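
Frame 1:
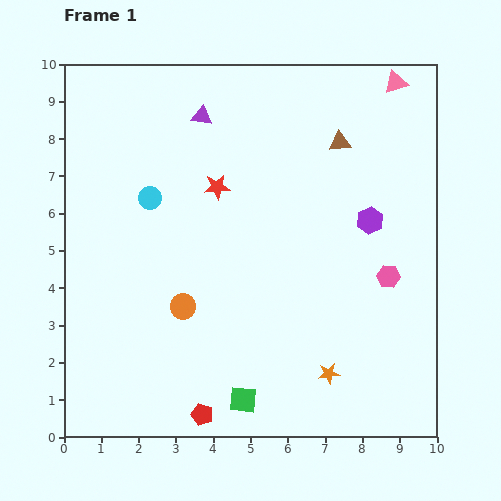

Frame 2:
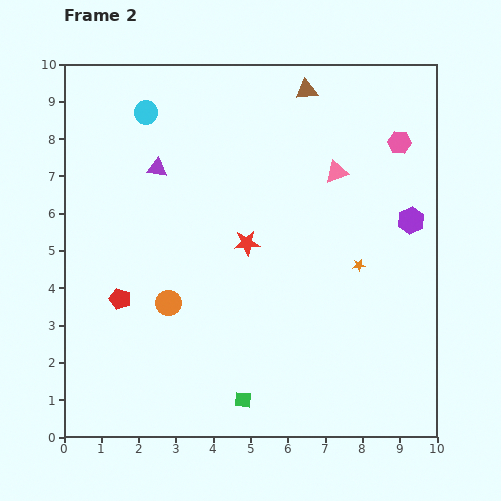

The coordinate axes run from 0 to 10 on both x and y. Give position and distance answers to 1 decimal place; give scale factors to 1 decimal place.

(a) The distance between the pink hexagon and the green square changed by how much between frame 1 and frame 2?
+3.0

Distance in frame 1: 5.1. Distance in frame 2: 8.1.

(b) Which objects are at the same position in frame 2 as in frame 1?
the green square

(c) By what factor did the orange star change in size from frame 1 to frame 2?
0.6×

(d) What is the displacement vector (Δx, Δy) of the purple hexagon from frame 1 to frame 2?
(1.1, 0.0)

The purple hexagon was at (8.2, 5.8) in frame 1 and (9.3, 5.8) in frame 2.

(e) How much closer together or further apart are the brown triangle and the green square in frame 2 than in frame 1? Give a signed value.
+1.1

Distance in frame 1: 7.4. Distance in frame 2: 8.5.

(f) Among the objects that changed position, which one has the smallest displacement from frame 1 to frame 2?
the orange circle

(moved 0.4)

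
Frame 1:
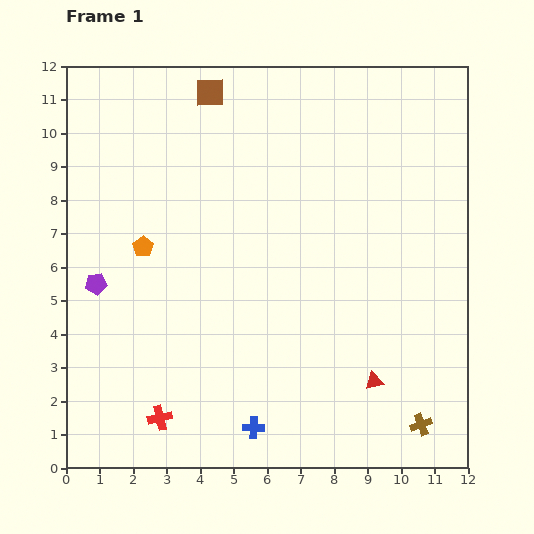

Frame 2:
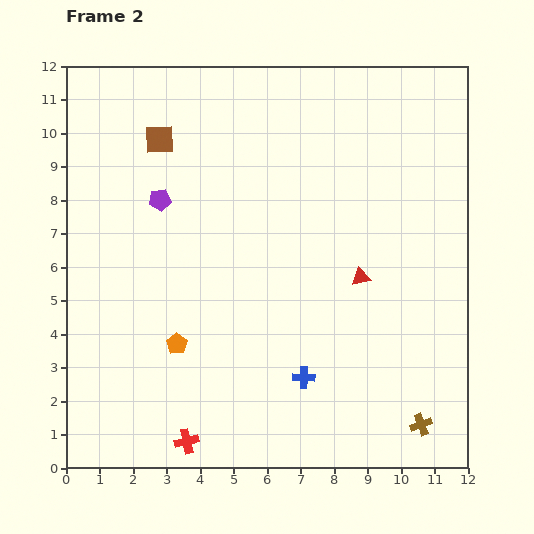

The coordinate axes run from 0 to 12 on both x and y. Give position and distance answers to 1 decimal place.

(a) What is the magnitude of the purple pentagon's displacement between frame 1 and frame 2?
3.1

The purple pentagon moved from (0.9, 5.5) to (2.8, 8.0), a distance of √(1.9² + 2.5²) ≈ 3.1.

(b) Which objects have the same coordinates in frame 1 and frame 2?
the brown cross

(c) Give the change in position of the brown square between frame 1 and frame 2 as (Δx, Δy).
(-1.5, -1.4)

The brown square was at (4.3, 11.2) in frame 1 and (2.8, 9.8) in frame 2.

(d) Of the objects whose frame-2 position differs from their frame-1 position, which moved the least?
the red cross

(moved 1.1)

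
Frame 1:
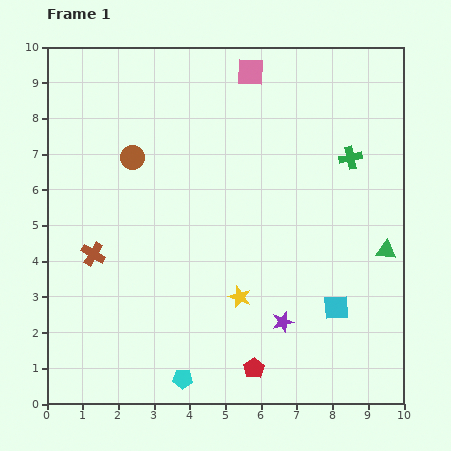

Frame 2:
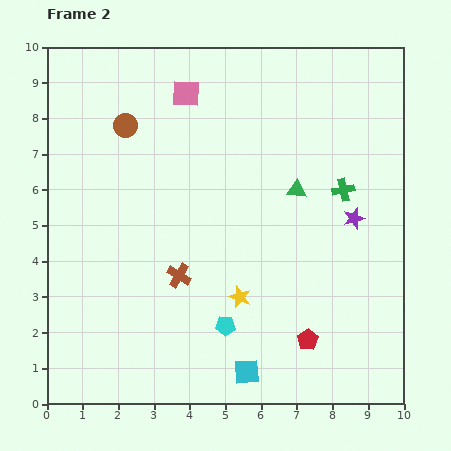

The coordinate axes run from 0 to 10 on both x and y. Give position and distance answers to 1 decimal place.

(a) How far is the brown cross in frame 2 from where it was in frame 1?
2.5

The brown cross moved from (1.3, 4.2) to (3.7, 3.6), a distance of √(2.4² + 0.6²) ≈ 2.5.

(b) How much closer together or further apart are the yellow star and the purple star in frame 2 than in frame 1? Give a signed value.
+2.5

Distance in frame 1: 1.4. Distance in frame 2: 3.9.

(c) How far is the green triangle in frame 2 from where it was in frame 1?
3.0

The green triangle moved from (9.5, 4.3) to (7.0, 6.0), a distance of √(2.5² + 1.7²) ≈ 3.0.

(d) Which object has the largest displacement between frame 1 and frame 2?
the purple star

(moved 3.5; next 3.1)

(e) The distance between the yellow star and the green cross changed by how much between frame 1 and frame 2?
-0.8

Distance in frame 1: 5.0. Distance in frame 2: 4.2.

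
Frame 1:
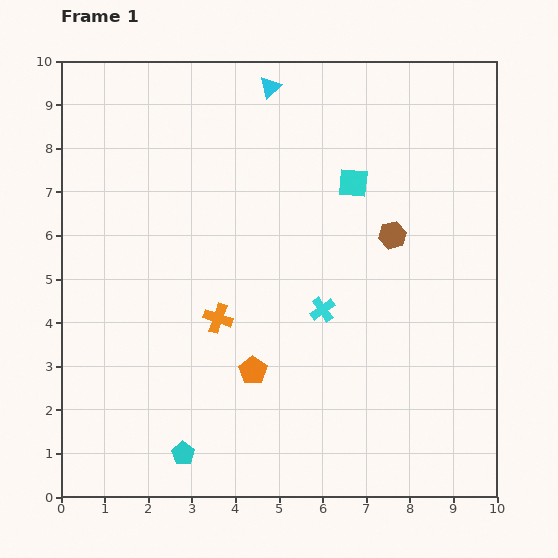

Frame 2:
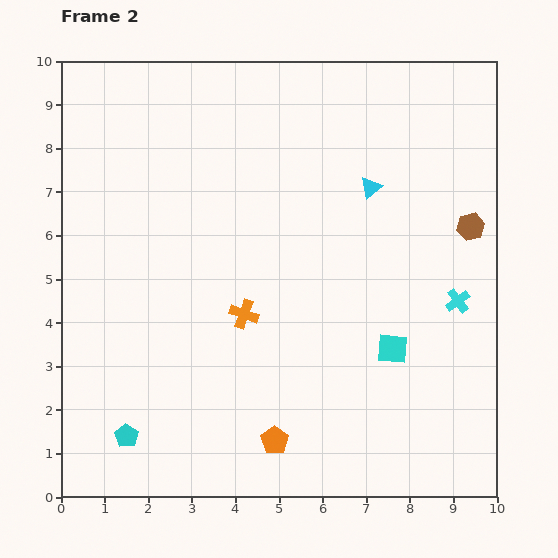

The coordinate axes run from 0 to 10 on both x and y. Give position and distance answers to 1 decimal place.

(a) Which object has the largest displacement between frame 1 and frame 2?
the cyan square

(moved 3.9; next 3.3)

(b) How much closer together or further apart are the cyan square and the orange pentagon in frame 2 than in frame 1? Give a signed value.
-1.5

Distance in frame 1: 4.9. Distance in frame 2: 3.4.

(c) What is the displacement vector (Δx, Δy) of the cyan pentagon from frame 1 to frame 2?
(-1.3, 0.4)

The cyan pentagon was at (2.8, 1.0) in frame 1 and (1.5, 1.4) in frame 2.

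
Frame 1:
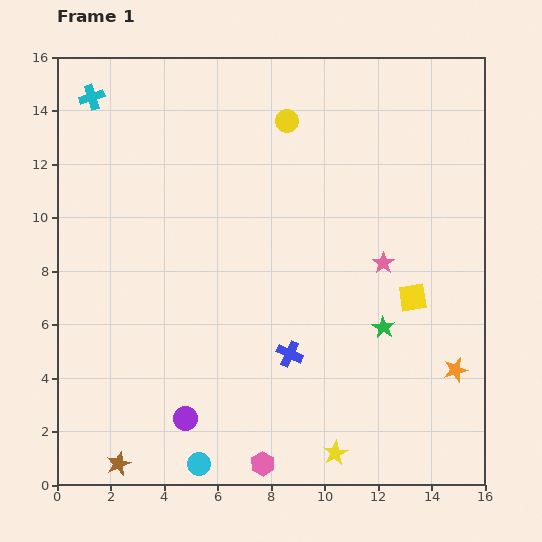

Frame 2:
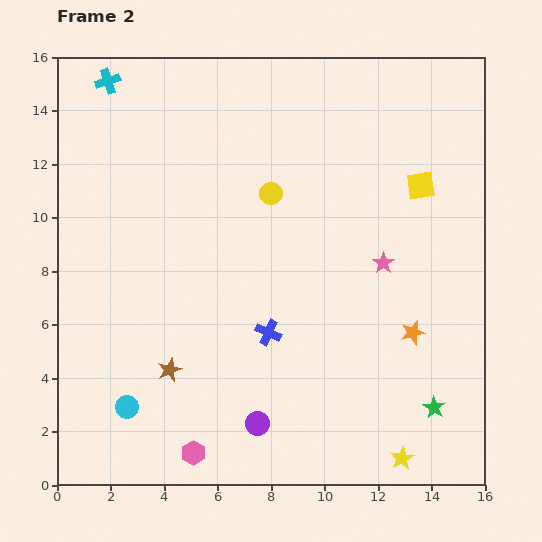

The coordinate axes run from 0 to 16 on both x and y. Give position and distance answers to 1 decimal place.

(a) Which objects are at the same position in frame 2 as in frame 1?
the pink star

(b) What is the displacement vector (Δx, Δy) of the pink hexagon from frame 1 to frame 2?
(-2.6, 0.4)

The pink hexagon was at (7.7, 0.8) in frame 1 and (5.1, 1.2) in frame 2.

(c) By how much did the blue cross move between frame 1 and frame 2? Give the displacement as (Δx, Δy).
(-0.8, 0.8)

The blue cross was at (8.7, 4.9) in frame 1 and (7.9, 5.7) in frame 2.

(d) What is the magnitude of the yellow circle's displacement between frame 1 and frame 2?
2.8

The yellow circle moved from (8.6, 13.6) to (8.0, 10.9), a distance of √(0.6² + 2.7²) ≈ 2.8.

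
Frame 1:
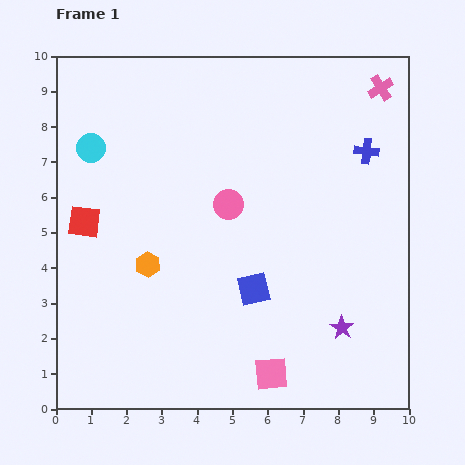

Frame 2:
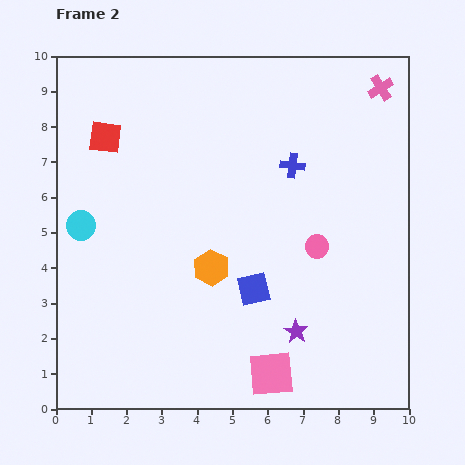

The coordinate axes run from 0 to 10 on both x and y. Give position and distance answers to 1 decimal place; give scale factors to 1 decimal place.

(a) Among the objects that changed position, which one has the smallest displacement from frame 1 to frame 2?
the purple star

(moved 1.3)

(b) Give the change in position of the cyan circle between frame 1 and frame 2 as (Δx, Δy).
(-0.3, -2.2)

The cyan circle was at (1.0, 7.4) in frame 1 and (0.7, 5.2) in frame 2.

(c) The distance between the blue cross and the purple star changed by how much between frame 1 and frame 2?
-0.3

Distance in frame 1: 5.0. Distance in frame 2: 4.7.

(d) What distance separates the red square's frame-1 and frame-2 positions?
2.5

The red square moved from (0.8, 5.3) to (1.4, 7.7), a distance of √(0.6² + 2.4²) ≈ 2.5.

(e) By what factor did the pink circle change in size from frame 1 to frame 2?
0.8×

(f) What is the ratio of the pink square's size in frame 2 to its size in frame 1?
1.3×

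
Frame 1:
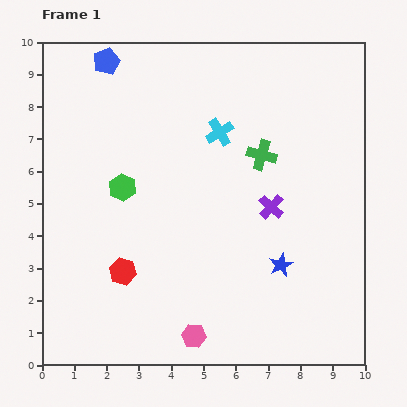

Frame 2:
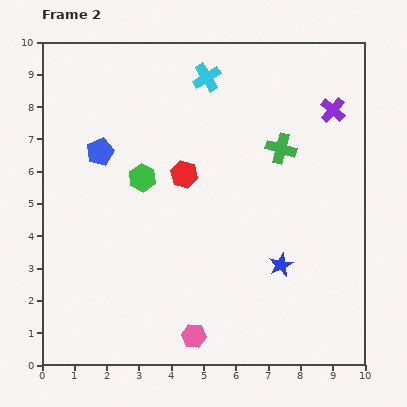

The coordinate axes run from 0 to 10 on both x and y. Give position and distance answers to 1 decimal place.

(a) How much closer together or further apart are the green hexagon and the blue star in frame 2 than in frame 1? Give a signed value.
-0.4

Distance in frame 1: 5.5. Distance in frame 2: 5.1.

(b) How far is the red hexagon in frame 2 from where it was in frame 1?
3.6

The red hexagon moved from (2.5, 2.9) to (4.4, 5.9), a distance of √(1.9² + 3.0²) ≈ 3.6.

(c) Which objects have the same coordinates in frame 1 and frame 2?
the blue star, the pink hexagon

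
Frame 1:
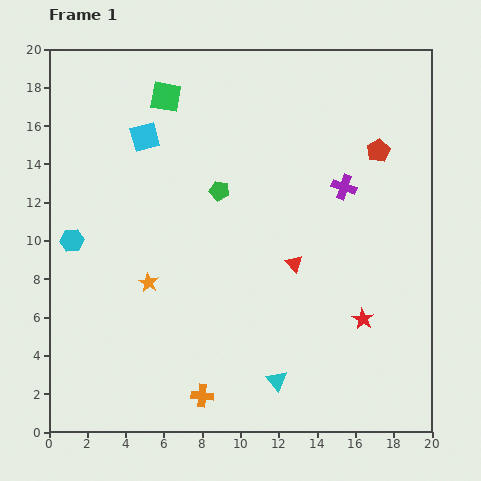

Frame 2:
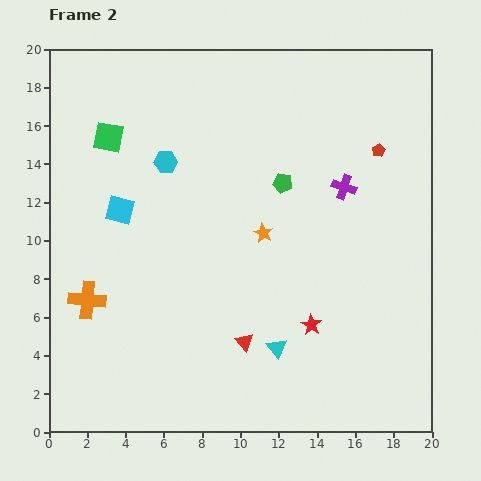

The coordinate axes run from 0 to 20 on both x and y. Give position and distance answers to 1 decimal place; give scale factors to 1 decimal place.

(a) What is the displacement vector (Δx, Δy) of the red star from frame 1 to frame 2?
(-2.7, -0.3)

The red star was at (16.4, 5.9) in frame 1 and (13.7, 5.6) in frame 2.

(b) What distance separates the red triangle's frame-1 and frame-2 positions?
4.9

The red triangle moved from (12.8, 8.8) to (10.2, 4.7), a distance of √(2.6² + 4.1²) ≈ 4.9.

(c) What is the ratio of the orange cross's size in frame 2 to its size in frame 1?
1.7×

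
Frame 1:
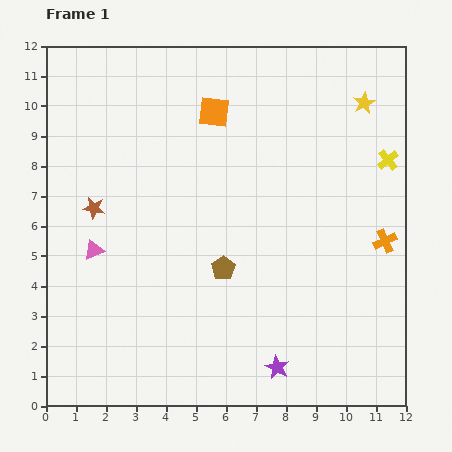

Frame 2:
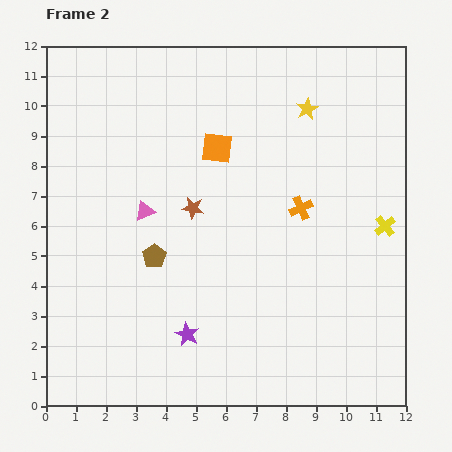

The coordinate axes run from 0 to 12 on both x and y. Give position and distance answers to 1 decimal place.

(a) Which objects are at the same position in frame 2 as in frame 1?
none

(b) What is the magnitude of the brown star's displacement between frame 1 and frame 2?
3.3

The brown star moved from (1.6, 6.6) to (4.9, 6.6), a distance of √(3.3² + 0.0²) ≈ 3.3.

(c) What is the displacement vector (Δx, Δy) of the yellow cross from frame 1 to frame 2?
(-0.1, -2.2)

The yellow cross was at (11.4, 8.2) in frame 1 and (11.3, 6.0) in frame 2.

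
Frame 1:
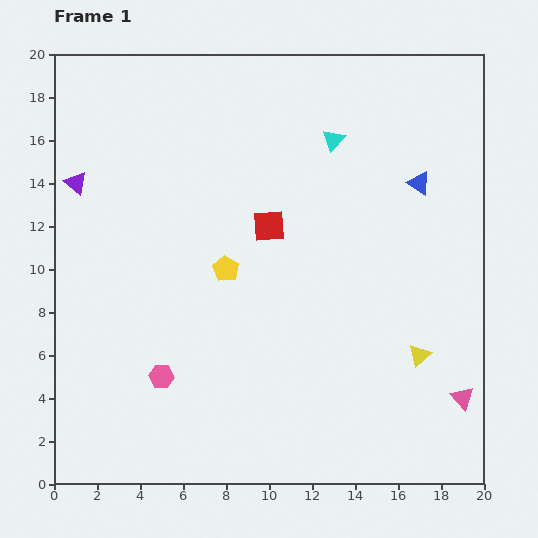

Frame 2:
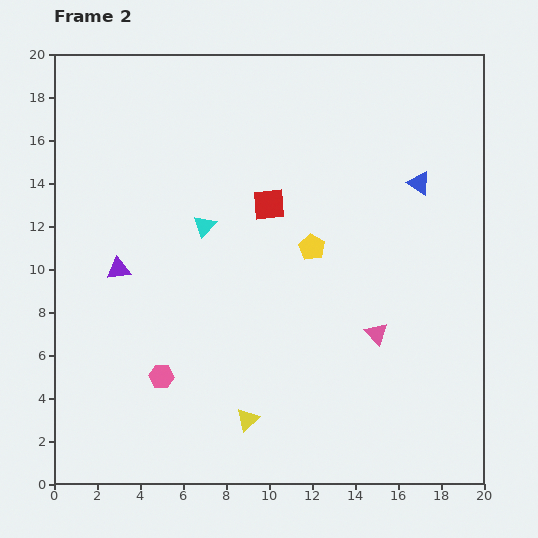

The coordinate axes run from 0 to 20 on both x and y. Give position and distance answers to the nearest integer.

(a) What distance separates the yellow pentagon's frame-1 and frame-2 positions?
4

The yellow pentagon moved from (8, 10) to (12, 11), a distance of √(4² + 1²) ≈ 4.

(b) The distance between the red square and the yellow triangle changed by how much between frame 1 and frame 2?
+1

Distance in frame 1: 9. Distance in frame 2: 10.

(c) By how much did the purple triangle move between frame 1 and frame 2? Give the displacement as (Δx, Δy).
(2, -4)

The purple triangle was at (1, 14) in frame 1 and (3, 10) in frame 2.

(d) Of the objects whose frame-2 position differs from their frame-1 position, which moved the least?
the red square

(moved 1)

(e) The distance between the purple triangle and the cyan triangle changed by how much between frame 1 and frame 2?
-8

Distance in frame 1: 12. Distance in frame 2: 4.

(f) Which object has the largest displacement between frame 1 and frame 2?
the yellow triangle

(moved 9; next 7)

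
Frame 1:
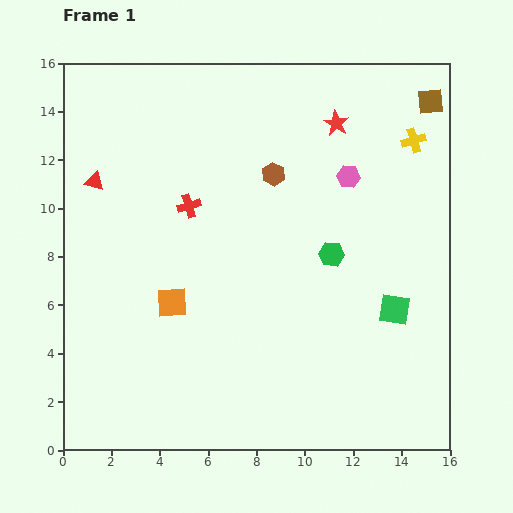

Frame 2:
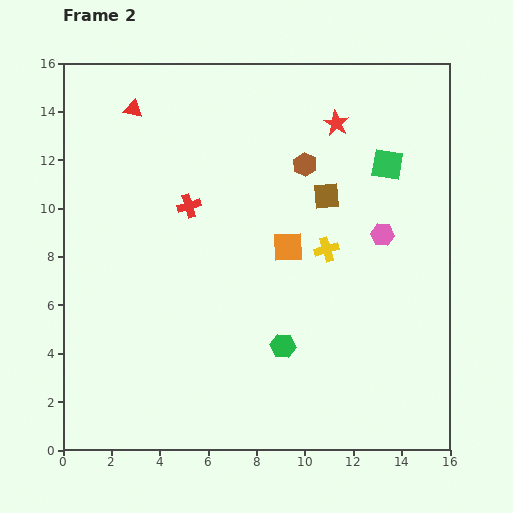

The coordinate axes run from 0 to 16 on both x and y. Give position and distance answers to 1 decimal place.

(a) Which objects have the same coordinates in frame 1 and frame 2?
the red star, the red cross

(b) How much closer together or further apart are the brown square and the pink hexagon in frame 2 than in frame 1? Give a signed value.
-1.8

Distance in frame 1: 4.6. Distance in frame 2: 2.8.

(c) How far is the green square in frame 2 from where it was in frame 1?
6.0

The green square moved from (13.7, 5.8) to (13.4, 11.8), a distance of √(0.3² + 6.0²) ≈ 6.0.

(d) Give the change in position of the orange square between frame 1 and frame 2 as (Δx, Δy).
(4.8, 2.3)

The orange square was at (4.5, 6.1) in frame 1 and (9.3, 8.4) in frame 2.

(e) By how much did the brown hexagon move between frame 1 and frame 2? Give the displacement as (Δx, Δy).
(1.3, 0.4)

The brown hexagon was at (8.7, 11.4) in frame 1 and (10.0, 11.8) in frame 2.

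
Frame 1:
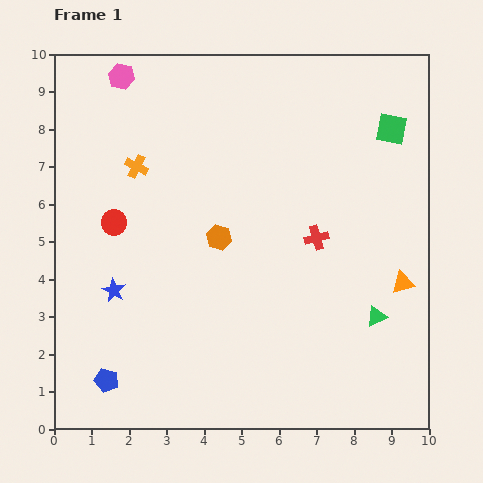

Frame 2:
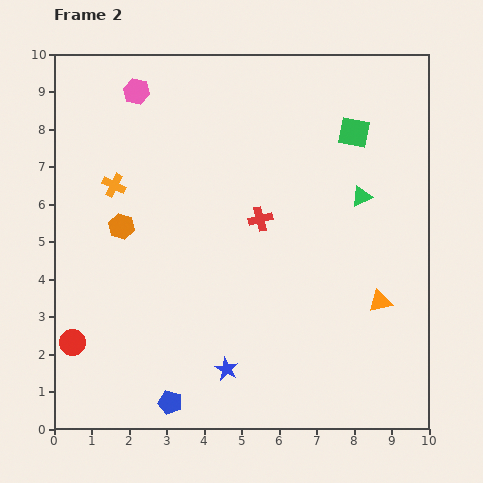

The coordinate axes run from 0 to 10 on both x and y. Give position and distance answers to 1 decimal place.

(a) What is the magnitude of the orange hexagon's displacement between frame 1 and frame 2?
2.6

The orange hexagon moved from (4.4, 5.1) to (1.8, 5.4), a distance of √(2.6² + 0.3²) ≈ 2.6.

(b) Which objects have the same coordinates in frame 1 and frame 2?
none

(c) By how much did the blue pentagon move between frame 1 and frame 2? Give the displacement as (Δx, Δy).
(1.7, -0.6)

The blue pentagon was at (1.4, 1.3) in frame 1 and (3.1, 0.7) in frame 2.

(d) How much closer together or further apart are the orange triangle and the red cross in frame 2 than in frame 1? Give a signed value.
+1.3

Distance in frame 1: 2.6. Distance in frame 2: 3.9.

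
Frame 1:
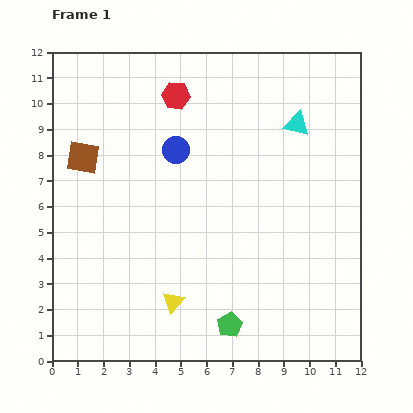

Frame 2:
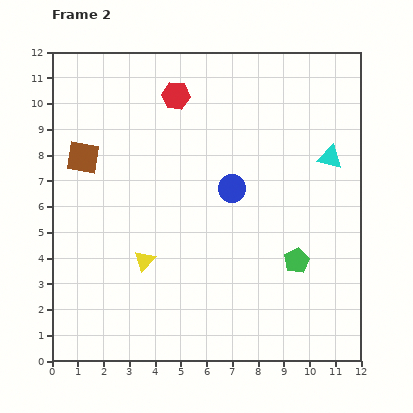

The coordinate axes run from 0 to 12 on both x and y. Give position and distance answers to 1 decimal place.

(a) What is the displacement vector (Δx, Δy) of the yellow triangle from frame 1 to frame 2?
(-1.1, 1.6)

The yellow triangle was at (4.7, 2.3) in frame 1 and (3.6, 3.9) in frame 2.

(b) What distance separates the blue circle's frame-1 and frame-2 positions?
2.7

The blue circle moved from (4.8, 8.2) to (7.0, 6.7), a distance of √(2.2² + 1.5²) ≈ 2.7.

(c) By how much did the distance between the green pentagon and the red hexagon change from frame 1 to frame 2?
-1.2

Distance in frame 1: 9.1. Distance in frame 2: 7.9.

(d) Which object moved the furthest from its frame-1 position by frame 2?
the green pentagon

(moved 3.6; next 2.7)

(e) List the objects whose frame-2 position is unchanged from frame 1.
the brown square, the red hexagon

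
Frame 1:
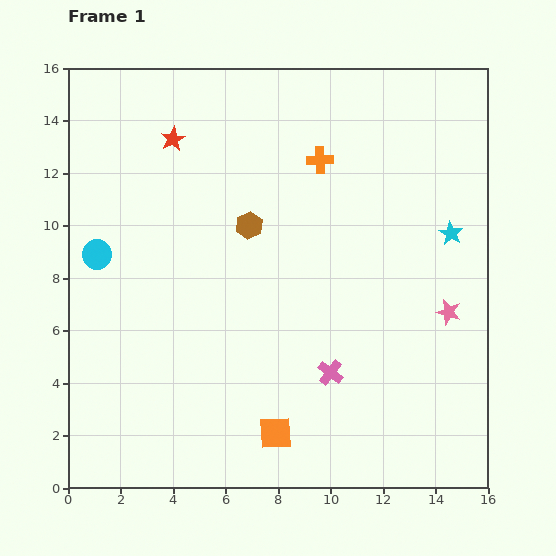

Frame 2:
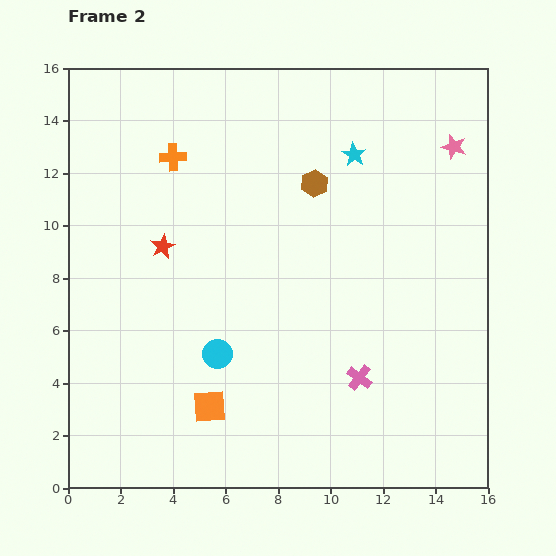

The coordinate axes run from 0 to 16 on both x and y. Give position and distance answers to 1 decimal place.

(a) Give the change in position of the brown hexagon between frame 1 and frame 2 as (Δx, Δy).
(2.5, 1.6)

The brown hexagon was at (6.9, 10.0) in frame 1 and (9.4, 11.6) in frame 2.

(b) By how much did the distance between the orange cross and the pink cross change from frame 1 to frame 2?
+2.9

Distance in frame 1: 8.1. Distance in frame 2: 11.0.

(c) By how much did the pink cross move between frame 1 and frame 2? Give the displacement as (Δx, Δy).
(1.1, -0.2)

The pink cross was at (10.0, 4.4) in frame 1 and (11.1, 4.2) in frame 2.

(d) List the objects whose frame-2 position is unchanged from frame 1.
none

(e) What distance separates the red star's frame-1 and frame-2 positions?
4.1

The red star moved from (4.0, 13.3) to (3.6, 9.2), a distance of √(0.4² + 4.1²) ≈ 4.1.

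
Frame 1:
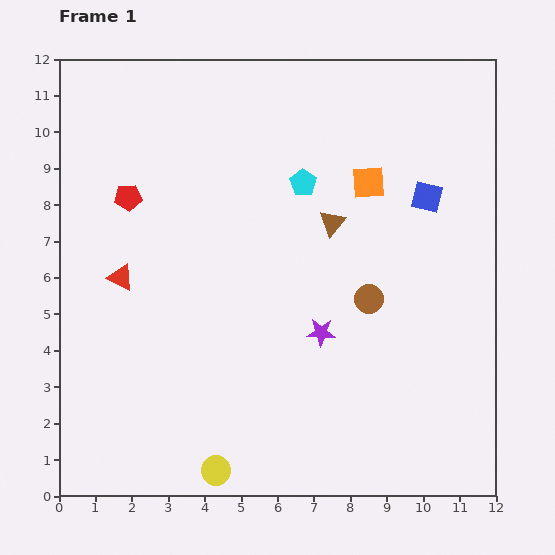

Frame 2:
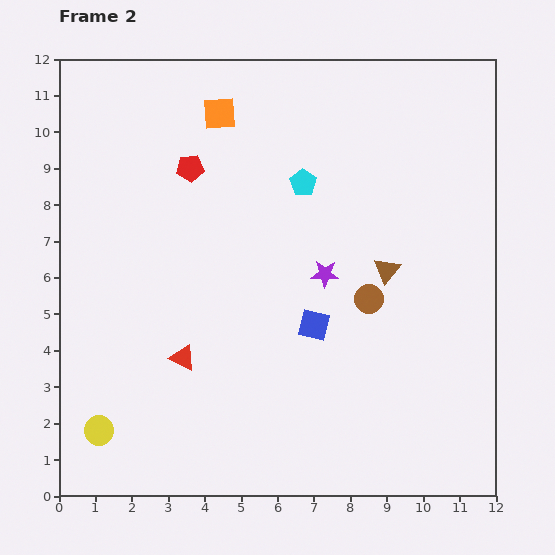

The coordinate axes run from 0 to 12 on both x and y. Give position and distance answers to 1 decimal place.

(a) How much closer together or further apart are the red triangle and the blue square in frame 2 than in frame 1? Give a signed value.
-5.0

Distance in frame 1: 8.7. Distance in frame 2: 3.7.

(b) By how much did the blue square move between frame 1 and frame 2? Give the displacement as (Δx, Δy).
(-3.1, -3.5)

The blue square was at (10.1, 8.2) in frame 1 and (7.0, 4.7) in frame 2.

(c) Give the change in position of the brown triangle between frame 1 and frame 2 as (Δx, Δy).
(1.5, -1.3)

The brown triangle was at (7.5, 7.5) in frame 1 and (9.0, 6.2) in frame 2.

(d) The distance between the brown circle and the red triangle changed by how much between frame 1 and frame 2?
-1.5

Distance in frame 1: 6.8. Distance in frame 2: 5.3.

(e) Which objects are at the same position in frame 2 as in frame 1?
the brown circle, the cyan pentagon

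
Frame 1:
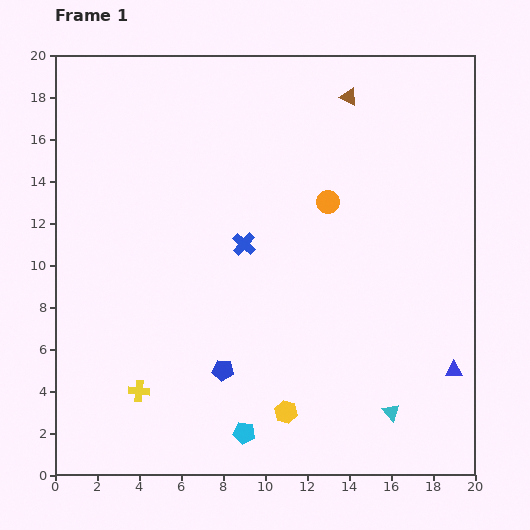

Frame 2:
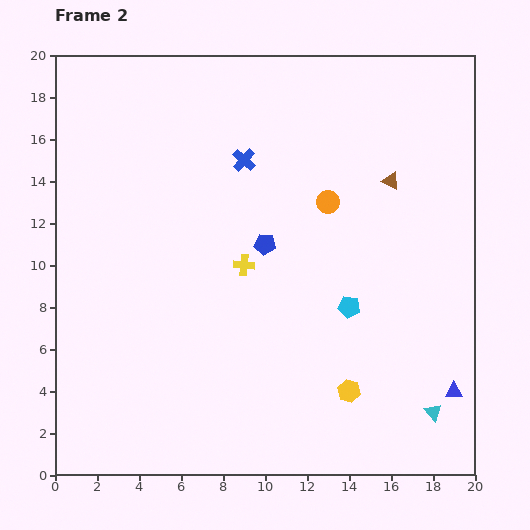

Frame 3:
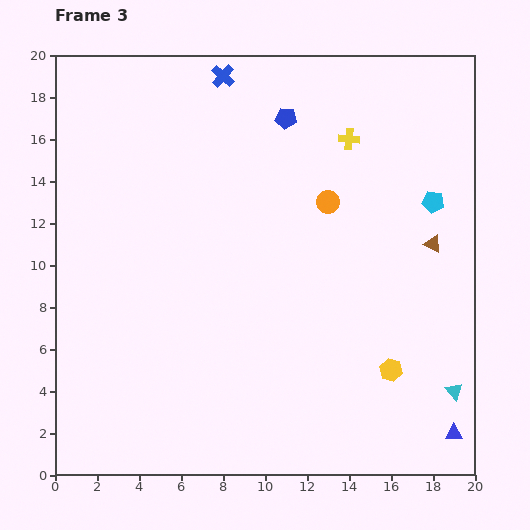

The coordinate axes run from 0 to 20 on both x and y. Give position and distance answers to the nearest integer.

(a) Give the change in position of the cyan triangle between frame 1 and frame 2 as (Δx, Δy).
(2, 0)

The cyan triangle was at (16, 3) in frame 1 and (18, 3) in frame 2.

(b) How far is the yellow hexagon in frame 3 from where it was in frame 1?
5

The yellow hexagon moved from (11, 3) to (16, 5), a distance of √(5² + 2²) ≈ 5.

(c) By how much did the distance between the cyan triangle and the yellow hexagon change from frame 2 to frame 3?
-1

Distance in frame 2: 4. Distance in frame 3: 3.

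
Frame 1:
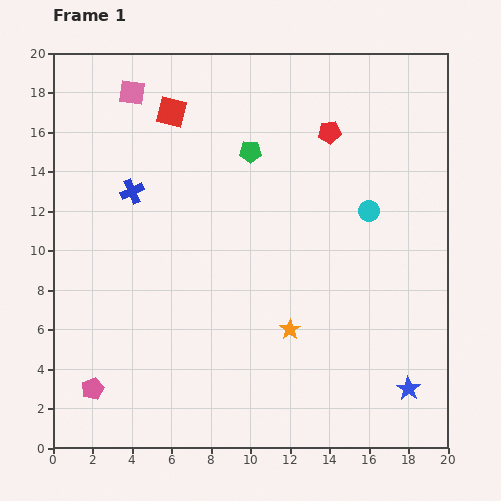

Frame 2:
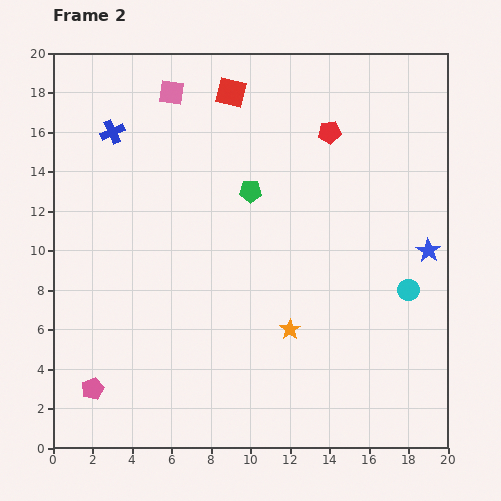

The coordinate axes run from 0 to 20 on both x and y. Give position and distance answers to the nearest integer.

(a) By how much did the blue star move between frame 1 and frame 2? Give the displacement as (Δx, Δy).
(1, 7)

The blue star was at (18, 3) in frame 1 and (19, 10) in frame 2.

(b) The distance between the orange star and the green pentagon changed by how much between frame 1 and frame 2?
-2

Distance in frame 1: 9. Distance in frame 2: 7.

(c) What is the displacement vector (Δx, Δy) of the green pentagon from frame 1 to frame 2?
(0, -2)

The green pentagon was at (10, 15) in frame 1 and (10, 13) in frame 2.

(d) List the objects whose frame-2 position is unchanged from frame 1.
the pink pentagon, the orange star, the red pentagon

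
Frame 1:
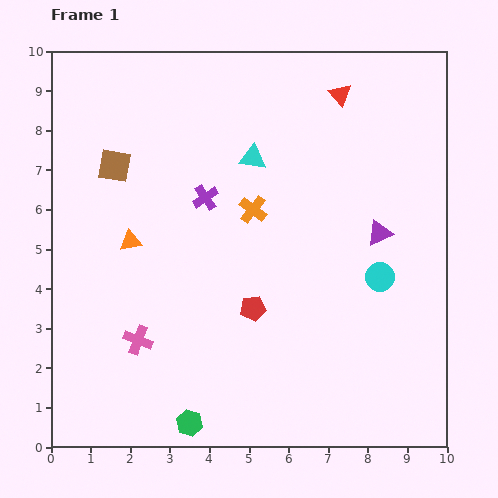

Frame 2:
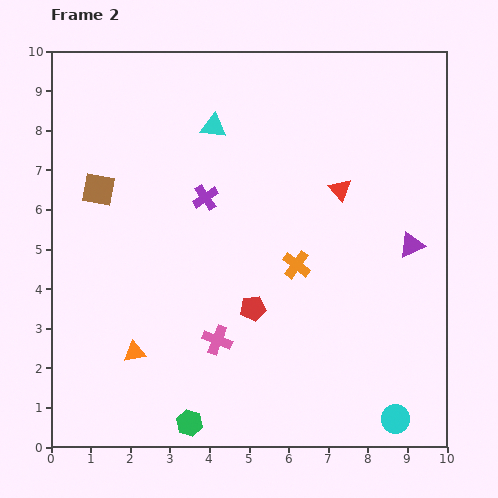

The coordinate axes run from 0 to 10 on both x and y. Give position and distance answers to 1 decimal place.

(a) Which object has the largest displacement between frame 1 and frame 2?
the cyan circle

(moved 3.6; next 2.8)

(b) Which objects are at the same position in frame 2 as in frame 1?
the green hexagon, the purple cross, the red pentagon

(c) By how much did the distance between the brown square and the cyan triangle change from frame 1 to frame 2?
-0.2

Distance in frame 1: 3.5. Distance in frame 2: 3.3.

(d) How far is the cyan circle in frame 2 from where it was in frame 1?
3.6

The cyan circle moved from (8.3, 4.3) to (8.7, 0.7), a distance of √(0.4² + 3.6²) ≈ 3.6.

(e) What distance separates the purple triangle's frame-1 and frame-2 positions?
0.9

The purple triangle moved from (8.3, 5.4) to (9.1, 5.1), a distance of √(0.8² + 0.3²) ≈ 0.9.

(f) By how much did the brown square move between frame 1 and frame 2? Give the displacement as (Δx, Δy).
(-0.4, -0.6)

The brown square was at (1.6, 7.1) in frame 1 and (1.2, 6.5) in frame 2.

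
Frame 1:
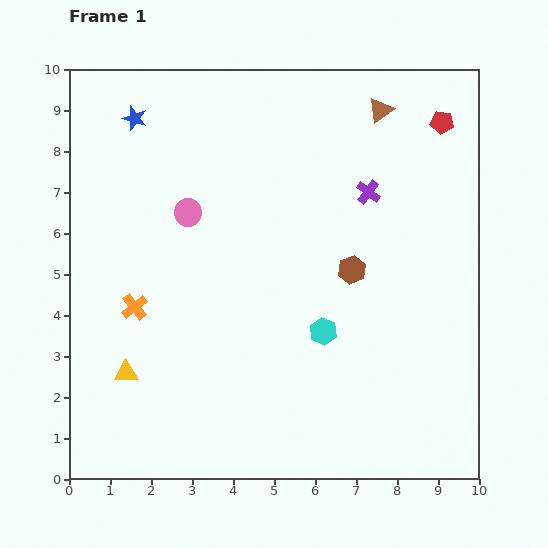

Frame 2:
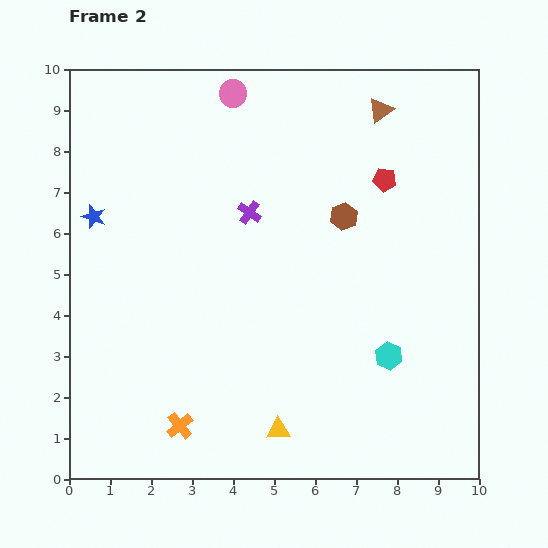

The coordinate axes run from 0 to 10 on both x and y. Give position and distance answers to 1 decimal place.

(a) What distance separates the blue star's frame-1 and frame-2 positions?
2.6

The blue star moved from (1.6, 8.8) to (0.6, 6.4), a distance of √(1.0² + 2.4²) ≈ 2.6.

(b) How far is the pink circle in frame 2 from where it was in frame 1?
3.1

The pink circle moved from (2.9, 6.5) to (4.0, 9.4), a distance of √(1.1² + 2.9²) ≈ 3.1.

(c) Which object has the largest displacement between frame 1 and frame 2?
the yellow triangle

(moved 4.0; next 3.1)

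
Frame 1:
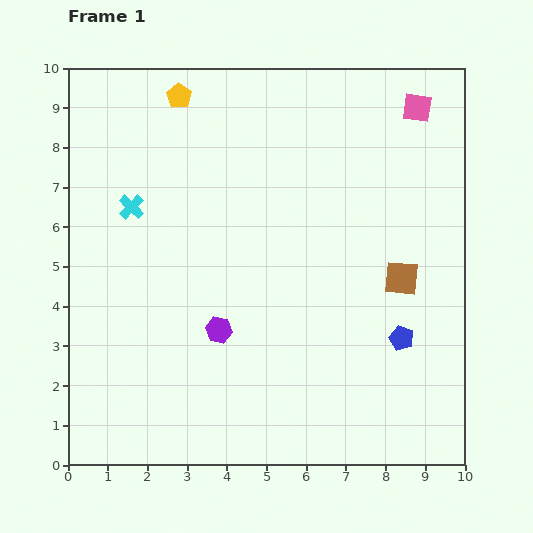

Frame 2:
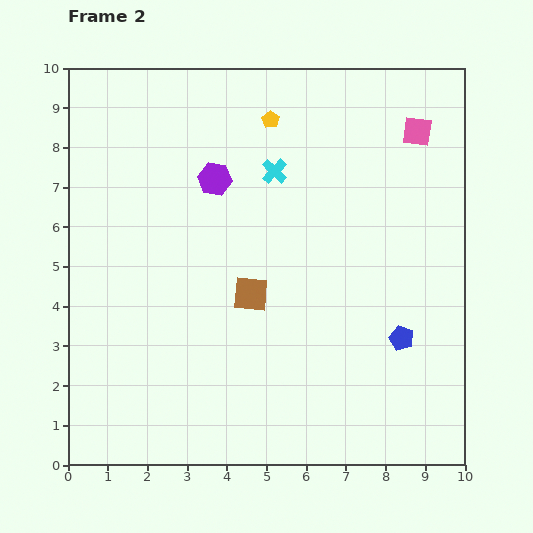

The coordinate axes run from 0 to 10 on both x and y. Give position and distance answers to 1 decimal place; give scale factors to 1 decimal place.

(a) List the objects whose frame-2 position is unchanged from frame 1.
the blue pentagon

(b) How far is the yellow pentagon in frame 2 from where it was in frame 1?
2.4

The yellow pentagon moved from (2.8, 9.3) to (5.1, 8.7), a distance of √(2.3² + 0.6²) ≈ 2.4.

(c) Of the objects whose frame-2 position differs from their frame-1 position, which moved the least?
the pink square

(moved 0.6)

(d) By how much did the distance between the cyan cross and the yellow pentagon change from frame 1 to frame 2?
-1.7

Distance in frame 1: 3.0. Distance in frame 2: 1.3.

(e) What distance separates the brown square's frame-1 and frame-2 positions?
3.8

The brown square moved from (8.4, 4.7) to (4.6, 4.3), a distance of √(3.8² + 0.4²) ≈ 3.8.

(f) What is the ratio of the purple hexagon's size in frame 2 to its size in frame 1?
1.3×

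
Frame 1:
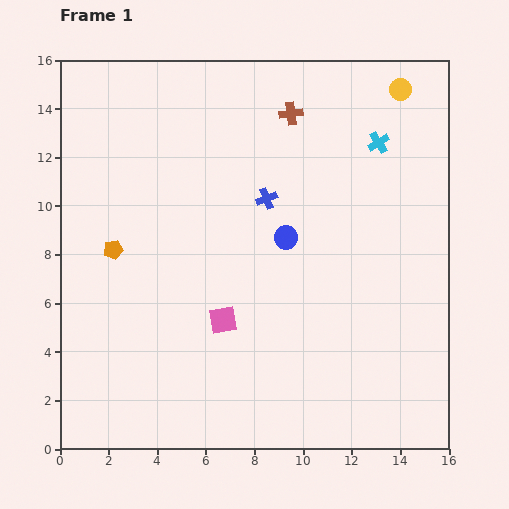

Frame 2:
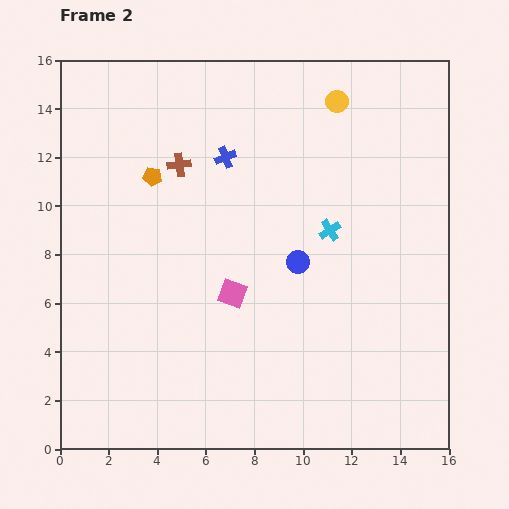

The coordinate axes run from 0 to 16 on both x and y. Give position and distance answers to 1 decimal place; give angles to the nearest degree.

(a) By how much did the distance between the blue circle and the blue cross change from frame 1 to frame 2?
+3.4

Distance in frame 1: 1.8. Distance in frame 2: 5.2.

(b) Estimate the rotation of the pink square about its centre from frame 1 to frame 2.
31° clockwise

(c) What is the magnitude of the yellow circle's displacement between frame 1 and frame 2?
2.6

The yellow circle moved from (14.0, 14.8) to (11.4, 14.3), a distance of √(2.6² + 0.5²) ≈ 2.6.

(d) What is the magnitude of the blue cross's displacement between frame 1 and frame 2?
2.4

The blue cross moved from (8.5, 10.3) to (6.8, 12.0), a distance of √(1.7² + 1.7²) ≈ 2.4.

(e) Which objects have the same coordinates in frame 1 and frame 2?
none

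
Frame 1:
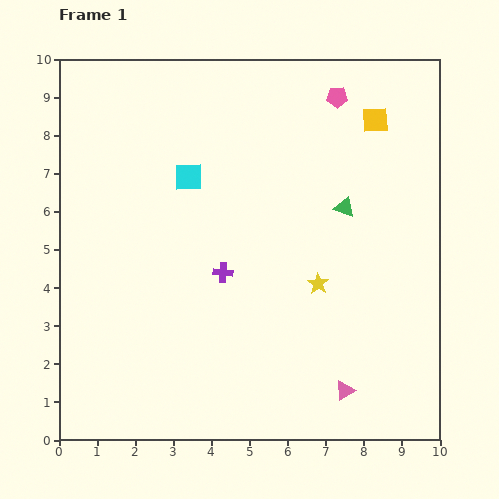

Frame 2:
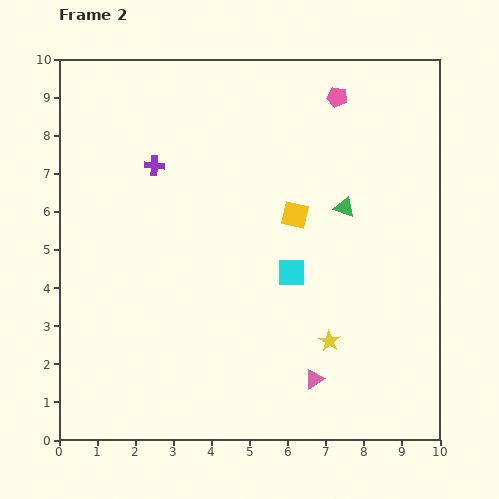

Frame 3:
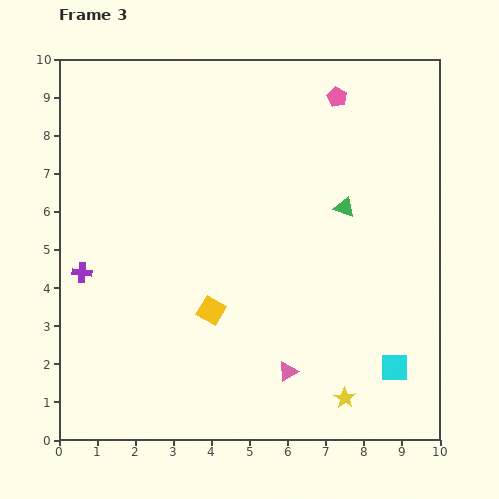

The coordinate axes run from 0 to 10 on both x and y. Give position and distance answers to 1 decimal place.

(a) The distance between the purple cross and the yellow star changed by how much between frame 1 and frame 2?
+4.0

Distance in frame 1: 2.5. Distance in frame 2: 6.5.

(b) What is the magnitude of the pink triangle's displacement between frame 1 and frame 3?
1.6

The pink triangle moved from (7.5, 1.3) to (6.0, 1.8), a distance of √(1.5² + 0.5²) ≈ 1.6.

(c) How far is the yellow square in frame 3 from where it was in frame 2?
3.3

The yellow square moved from (6.2, 5.9) to (4.0, 3.4), a distance of √(2.2² + 2.5²) ≈ 3.3.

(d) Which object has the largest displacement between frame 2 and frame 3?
the cyan square

(moved 3.7; next 3.4)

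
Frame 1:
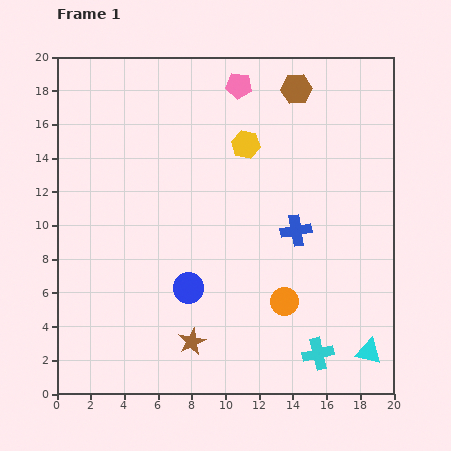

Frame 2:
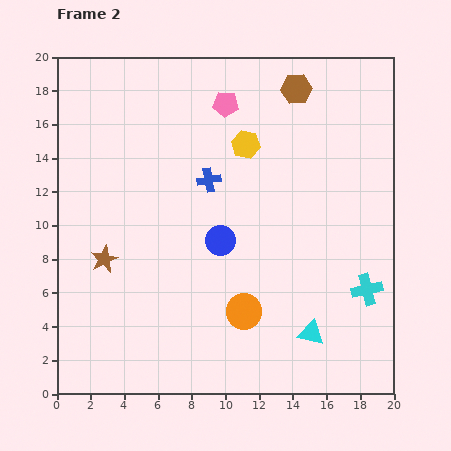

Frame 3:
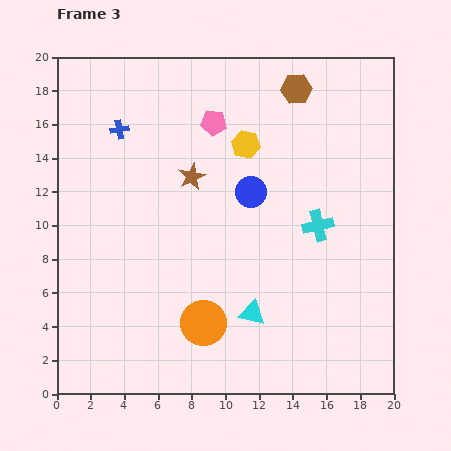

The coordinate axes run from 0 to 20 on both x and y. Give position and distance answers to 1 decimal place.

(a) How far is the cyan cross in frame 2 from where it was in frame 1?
4.8

The cyan cross moved from (15.5, 2.4) to (18.4, 6.2), a distance of √(2.9² + 3.8²) ≈ 4.8.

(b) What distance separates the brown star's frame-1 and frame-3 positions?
9.8

The brown star moved from (8.0, 3.1) to (8.0, 12.9), a distance of √(0.0² + 9.8²) ≈ 9.8.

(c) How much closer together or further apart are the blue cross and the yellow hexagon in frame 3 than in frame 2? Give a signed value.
+4.6

Distance in frame 2: 3.0. Distance in frame 3: 7.6.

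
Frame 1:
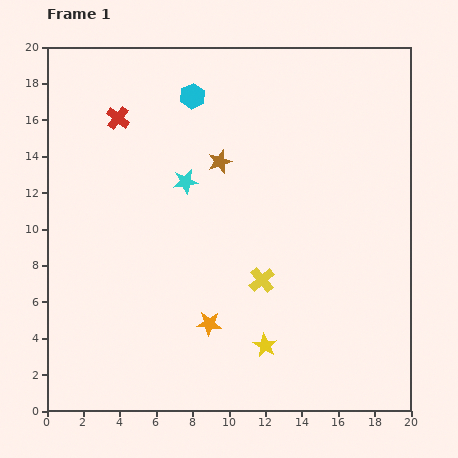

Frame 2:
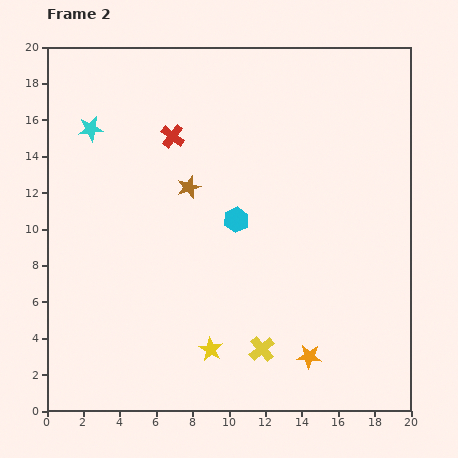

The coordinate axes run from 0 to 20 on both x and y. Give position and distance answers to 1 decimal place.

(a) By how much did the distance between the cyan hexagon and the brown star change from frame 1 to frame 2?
-0.7

Distance in frame 1: 3.9. Distance in frame 2: 3.2.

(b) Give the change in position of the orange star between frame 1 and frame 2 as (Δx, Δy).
(5.5, -1.8)

The orange star was at (8.9, 4.8) in frame 1 and (14.4, 3.0) in frame 2.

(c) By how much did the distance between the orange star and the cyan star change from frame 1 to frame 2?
+9.4

Distance in frame 1: 7.9. Distance in frame 2: 17.3.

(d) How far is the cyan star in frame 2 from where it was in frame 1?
6.0

The cyan star moved from (7.6, 12.6) to (2.4, 15.5), a distance of √(5.2² + 2.9²) ≈ 6.0.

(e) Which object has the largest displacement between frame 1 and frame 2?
the cyan hexagon

(moved 7.2; next 6.0)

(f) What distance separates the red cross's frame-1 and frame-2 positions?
3.2

The red cross moved from (3.9, 16.1) to (6.9, 15.1), a distance of √(3.0² + 1.0²) ≈ 3.2.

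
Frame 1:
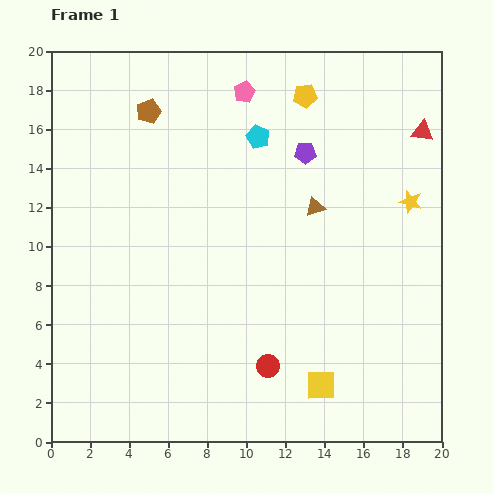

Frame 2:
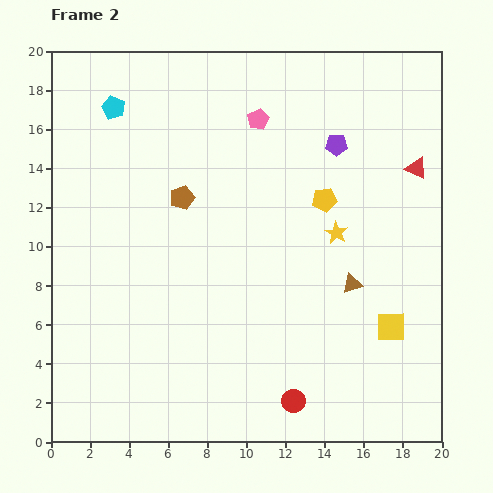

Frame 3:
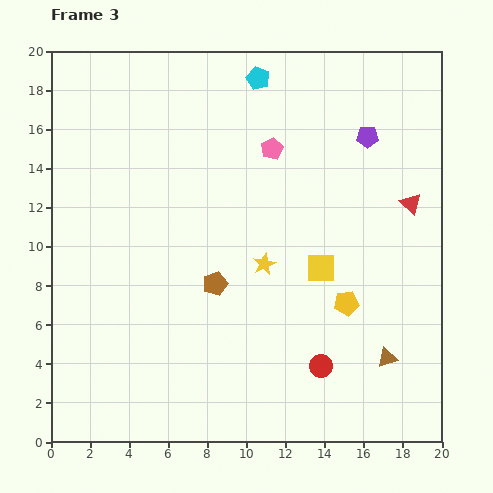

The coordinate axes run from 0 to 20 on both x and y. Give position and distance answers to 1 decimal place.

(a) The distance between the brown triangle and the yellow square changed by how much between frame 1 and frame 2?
-6.1

Distance in frame 1: 9.1. Distance in frame 2: 3.0.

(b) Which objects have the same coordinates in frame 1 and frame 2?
none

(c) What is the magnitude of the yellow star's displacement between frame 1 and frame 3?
8.2

The yellow star moved from (18.4, 12.3) to (10.9, 9.1), a distance of √(7.5² + 3.2²) ≈ 8.2.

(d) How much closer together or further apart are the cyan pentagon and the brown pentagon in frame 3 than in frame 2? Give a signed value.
+4.9

Distance in frame 2: 5.8. Distance in frame 3: 10.7.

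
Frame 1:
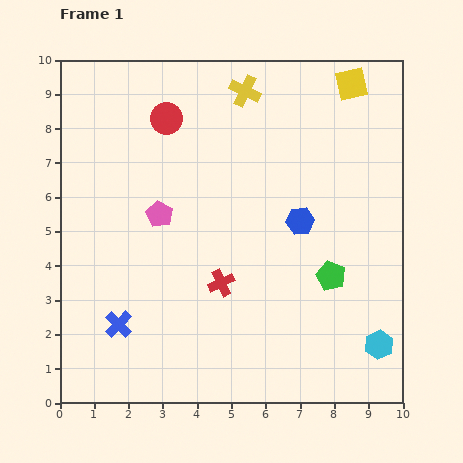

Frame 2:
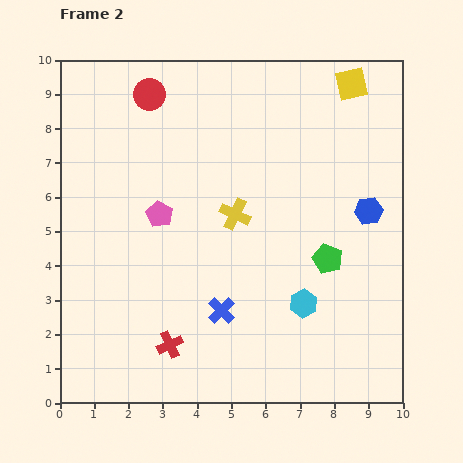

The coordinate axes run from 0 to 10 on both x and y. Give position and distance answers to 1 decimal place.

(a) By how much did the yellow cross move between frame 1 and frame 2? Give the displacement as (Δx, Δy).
(-0.3, -3.6)

The yellow cross was at (5.4, 9.1) in frame 1 and (5.1, 5.5) in frame 2.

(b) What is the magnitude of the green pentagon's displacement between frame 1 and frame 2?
0.5

The green pentagon moved from (7.9, 3.7) to (7.8, 4.2), a distance of √(0.1² + 0.5²) ≈ 0.5.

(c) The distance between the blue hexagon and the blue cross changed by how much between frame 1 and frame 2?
-0.9

Distance in frame 1: 6.1. Distance in frame 2: 5.2.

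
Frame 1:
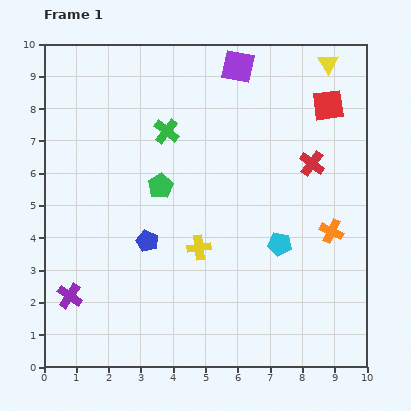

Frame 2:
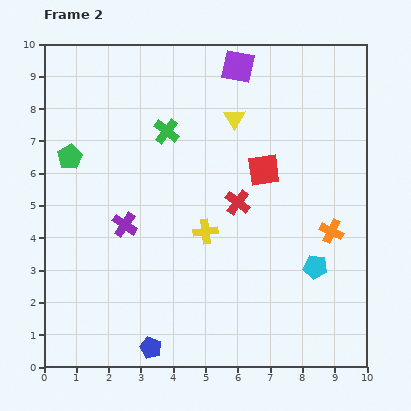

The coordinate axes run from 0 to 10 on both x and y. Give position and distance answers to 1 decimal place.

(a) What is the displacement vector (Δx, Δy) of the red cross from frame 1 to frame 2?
(-2.3, -1.2)

The red cross was at (8.3, 6.3) in frame 1 and (6.0, 5.1) in frame 2.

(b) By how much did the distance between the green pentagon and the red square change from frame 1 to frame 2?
+0.2

Distance in frame 1: 5.8. Distance in frame 2: 6.0.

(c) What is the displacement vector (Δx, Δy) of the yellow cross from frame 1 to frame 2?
(0.2, 0.5)

The yellow cross was at (4.8, 3.7) in frame 1 and (5.0, 4.2) in frame 2.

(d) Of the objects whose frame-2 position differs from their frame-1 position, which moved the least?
the yellow cross

(moved 0.5)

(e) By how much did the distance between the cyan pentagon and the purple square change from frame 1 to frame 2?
+0.9

Distance in frame 1: 5.7. Distance in frame 2: 6.6.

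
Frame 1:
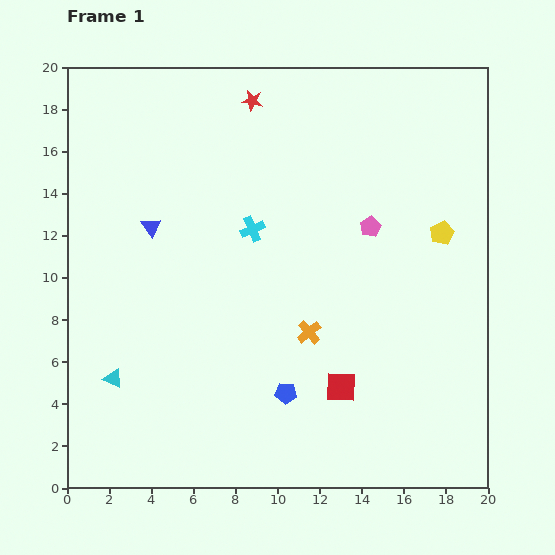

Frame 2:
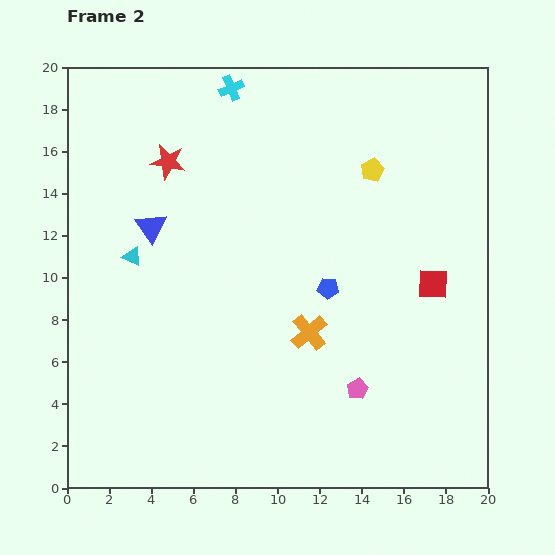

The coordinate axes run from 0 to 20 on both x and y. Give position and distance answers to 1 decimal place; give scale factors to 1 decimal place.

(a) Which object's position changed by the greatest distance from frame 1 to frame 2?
the pink pentagon

(moved 7.7; next 6.8)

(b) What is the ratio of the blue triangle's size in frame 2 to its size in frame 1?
1.5×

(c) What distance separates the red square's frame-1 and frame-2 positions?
6.6

The red square moved from (13.0, 4.8) to (17.4, 9.7), a distance of √(4.4² + 4.9²) ≈ 6.6.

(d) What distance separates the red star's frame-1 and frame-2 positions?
4.9

The red star moved from (8.8, 18.4) to (4.8, 15.5), a distance of √(4.0² + 2.9²) ≈ 4.9.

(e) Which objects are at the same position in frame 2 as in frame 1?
the orange cross, the blue triangle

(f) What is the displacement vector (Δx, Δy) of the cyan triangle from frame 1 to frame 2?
(0.9, 5.8)

The cyan triangle was at (2.2, 5.2) in frame 1 and (3.1, 11.0) in frame 2.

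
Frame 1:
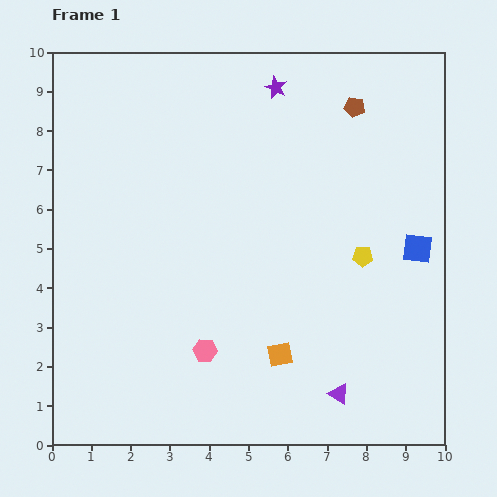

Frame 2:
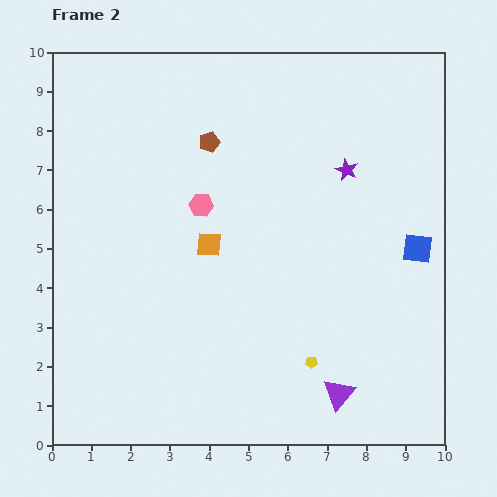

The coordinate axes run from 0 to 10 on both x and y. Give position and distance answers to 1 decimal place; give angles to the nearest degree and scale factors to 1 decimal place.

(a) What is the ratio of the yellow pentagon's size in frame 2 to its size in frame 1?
0.6×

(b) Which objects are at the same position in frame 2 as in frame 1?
the blue square, the purple triangle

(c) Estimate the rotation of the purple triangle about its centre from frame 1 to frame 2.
38° clockwise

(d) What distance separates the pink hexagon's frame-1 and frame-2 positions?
3.7

The pink hexagon moved from (3.9, 2.4) to (3.8, 6.1), a distance of √(0.1² + 3.7²) ≈ 3.7.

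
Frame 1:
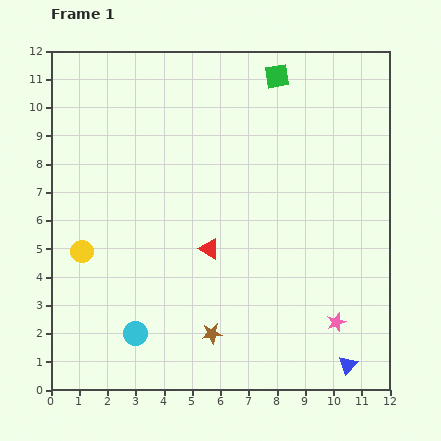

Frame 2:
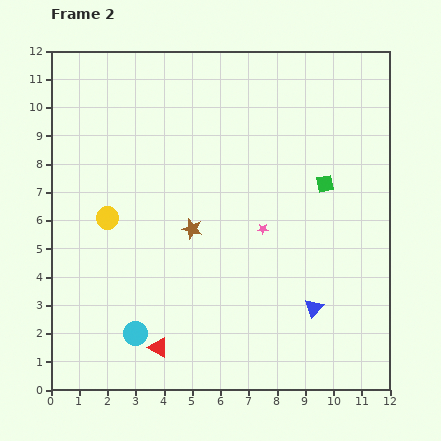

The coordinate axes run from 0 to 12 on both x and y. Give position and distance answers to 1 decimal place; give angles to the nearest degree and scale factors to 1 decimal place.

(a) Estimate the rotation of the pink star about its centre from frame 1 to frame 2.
22° clockwise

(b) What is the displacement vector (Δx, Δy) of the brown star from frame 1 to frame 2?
(-0.7, 3.7)

The brown star was at (5.7, 2.0) in frame 1 and (5.0, 5.7) in frame 2.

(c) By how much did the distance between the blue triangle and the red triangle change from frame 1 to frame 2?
-0.7

Distance in frame 1: 6.4. Distance in frame 2: 5.7.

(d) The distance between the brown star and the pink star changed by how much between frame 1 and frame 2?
-1.9

Distance in frame 1: 4.4. Distance in frame 2: 2.5.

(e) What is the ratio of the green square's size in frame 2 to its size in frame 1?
0.7×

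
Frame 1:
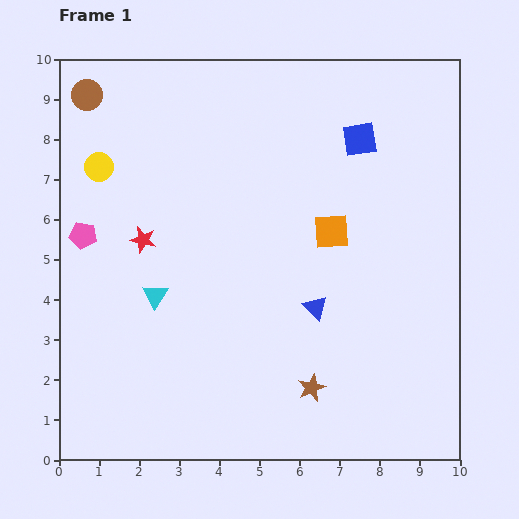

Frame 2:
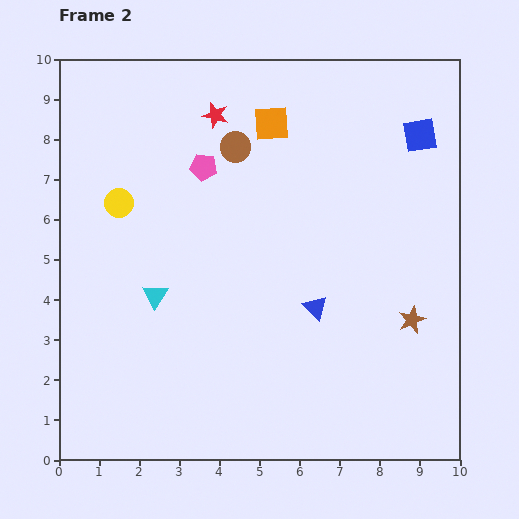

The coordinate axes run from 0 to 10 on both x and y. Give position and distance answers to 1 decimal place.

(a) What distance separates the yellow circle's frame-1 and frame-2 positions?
1.0

The yellow circle moved from (1.0, 7.3) to (1.5, 6.4), a distance of √(0.5² + 0.9²) ≈ 1.0.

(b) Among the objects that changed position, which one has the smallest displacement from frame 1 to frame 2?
the yellow circle

(moved 1.0)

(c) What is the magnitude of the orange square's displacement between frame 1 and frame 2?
3.1

The orange square moved from (6.8, 5.7) to (5.3, 8.4), a distance of √(1.5² + 2.7²) ≈ 3.1.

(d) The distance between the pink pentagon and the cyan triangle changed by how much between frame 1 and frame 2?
+1.1

Distance in frame 1: 2.3. Distance in frame 2: 3.4.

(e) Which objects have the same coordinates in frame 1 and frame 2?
the blue triangle, the cyan triangle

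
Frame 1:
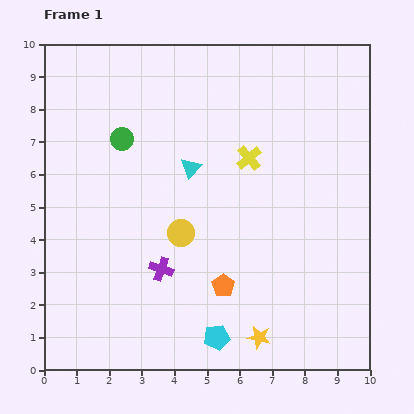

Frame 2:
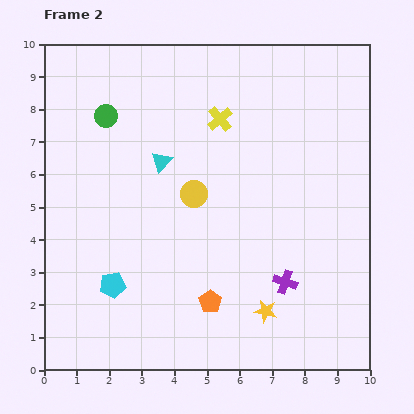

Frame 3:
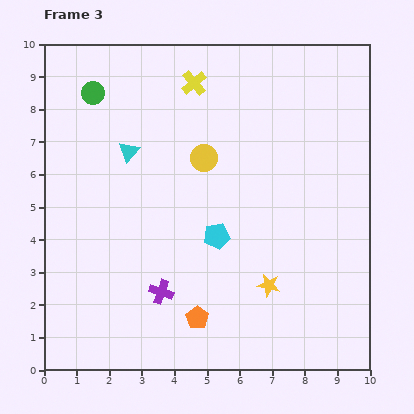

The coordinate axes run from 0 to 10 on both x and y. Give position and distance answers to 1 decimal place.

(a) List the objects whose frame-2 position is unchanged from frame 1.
none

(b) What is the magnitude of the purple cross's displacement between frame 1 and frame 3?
0.7

The purple cross moved from (3.6, 3.1) to (3.6, 2.4), a distance of √(0.0² + 0.7²) ≈ 0.7.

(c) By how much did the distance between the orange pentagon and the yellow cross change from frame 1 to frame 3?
+3.2

Distance in frame 1: 4.0. Distance in frame 3: 7.2.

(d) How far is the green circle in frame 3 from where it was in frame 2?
0.8

The green circle moved from (1.9, 7.8) to (1.5, 8.5), a distance of √(0.4² + 0.7²) ≈ 0.8.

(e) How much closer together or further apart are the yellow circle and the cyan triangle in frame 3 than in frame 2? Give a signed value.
+0.9

Distance in frame 2: 1.4. Distance in frame 3: 2.3.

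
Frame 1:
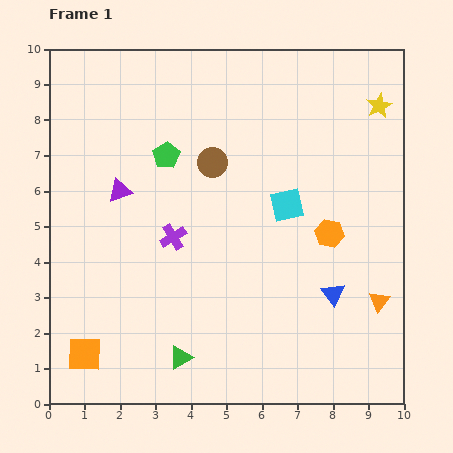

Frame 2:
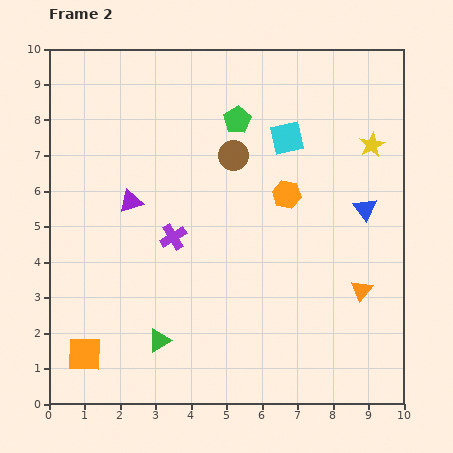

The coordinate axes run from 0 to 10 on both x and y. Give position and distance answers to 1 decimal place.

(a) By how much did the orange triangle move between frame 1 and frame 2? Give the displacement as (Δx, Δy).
(-0.5, 0.3)

The orange triangle was at (9.3, 2.9) in frame 1 and (8.8, 3.2) in frame 2.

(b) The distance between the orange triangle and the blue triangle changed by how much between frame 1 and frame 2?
+1.0

Distance in frame 1: 1.3. Distance in frame 2: 2.3.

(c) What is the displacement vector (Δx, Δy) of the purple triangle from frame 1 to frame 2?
(0.3, -0.3)

The purple triangle was at (2.0, 6.0) in frame 1 and (2.3, 5.7) in frame 2.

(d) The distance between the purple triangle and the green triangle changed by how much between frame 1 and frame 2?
-1.0

Distance in frame 1: 5.0. Distance in frame 2: 4.0.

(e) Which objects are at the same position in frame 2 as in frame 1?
the purple cross, the orange square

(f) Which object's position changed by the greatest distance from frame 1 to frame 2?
the blue triangle

(moved 2.6; next 2.2)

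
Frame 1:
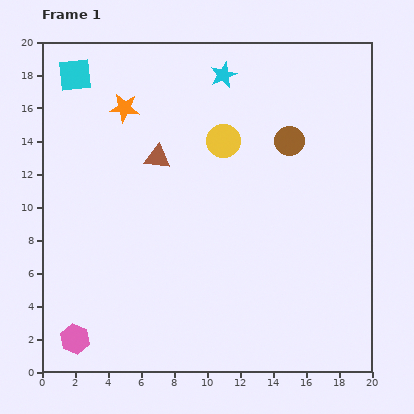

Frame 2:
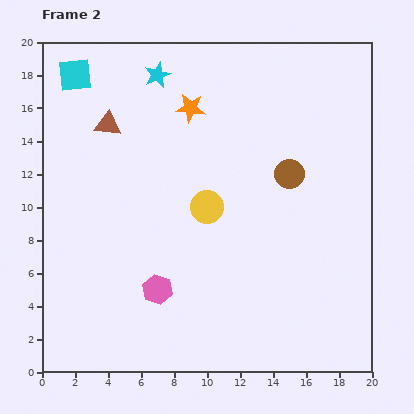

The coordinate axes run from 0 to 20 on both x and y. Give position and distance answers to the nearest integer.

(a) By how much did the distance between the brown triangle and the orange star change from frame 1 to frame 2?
+1

Distance in frame 1: 4. Distance in frame 2: 5.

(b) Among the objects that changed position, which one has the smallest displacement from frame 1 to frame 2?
the brown circle

(moved 2)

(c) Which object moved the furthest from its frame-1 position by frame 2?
the pink hexagon

(moved 6; next 4)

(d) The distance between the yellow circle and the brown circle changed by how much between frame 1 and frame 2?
+1

Distance in frame 1: 4. Distance in frame 2: 5.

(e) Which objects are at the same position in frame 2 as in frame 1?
the cyan square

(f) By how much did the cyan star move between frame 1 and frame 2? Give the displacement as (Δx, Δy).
(-4, 0)

The cyan star was at (11, 18) in frame 1 and (7, 18) in frame 2.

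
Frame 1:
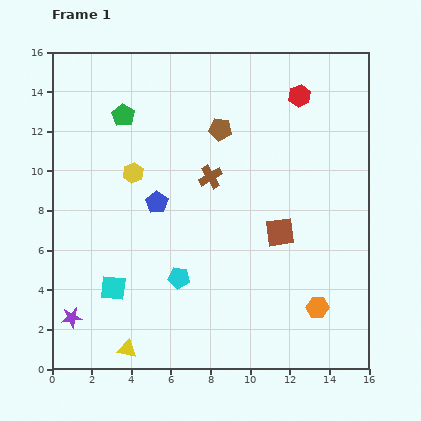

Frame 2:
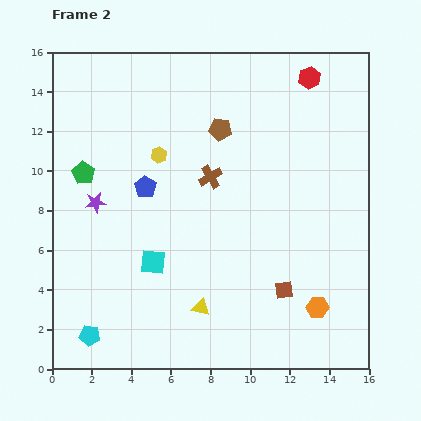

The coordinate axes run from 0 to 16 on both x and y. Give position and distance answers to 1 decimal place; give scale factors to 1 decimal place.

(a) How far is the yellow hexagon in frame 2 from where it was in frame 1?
1.6

The yellow hexagon moved from (4.1, 9.9) to (5.4, 10.8), a distance of √(1.3² + 0.9²) ≈ 1.6.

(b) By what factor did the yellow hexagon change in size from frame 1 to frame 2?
0.8×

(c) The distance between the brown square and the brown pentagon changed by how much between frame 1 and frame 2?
+2.7

Distance in frame 1: 6.0. Distance in frame 2: 8.7.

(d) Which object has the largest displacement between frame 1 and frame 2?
the purple star

(moved 5.9; next 5.4)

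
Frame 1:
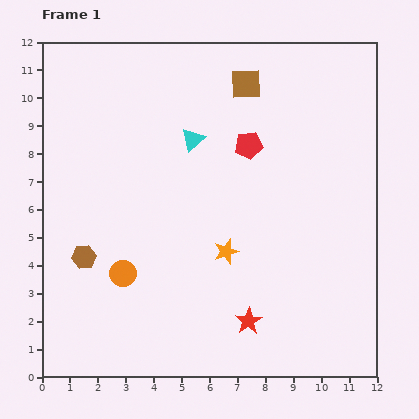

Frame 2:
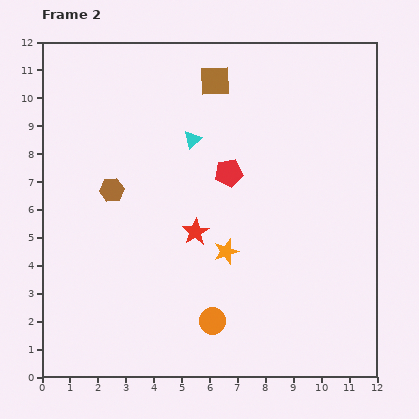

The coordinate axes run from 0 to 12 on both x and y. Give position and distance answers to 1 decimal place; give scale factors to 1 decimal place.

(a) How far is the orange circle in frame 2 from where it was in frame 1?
3.6

The orange circle moved from (2.9, 3.7) to (6.1, 2.0), a distance of √(3.2² + 1.7²) ≈ 3.6.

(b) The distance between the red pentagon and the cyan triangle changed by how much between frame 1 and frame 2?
-0.2

Distance in frame 1: 2.0. Distance in frame 2: 1.8.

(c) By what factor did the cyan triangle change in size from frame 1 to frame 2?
0.8×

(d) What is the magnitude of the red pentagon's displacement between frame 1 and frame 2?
1.2

The red pentagon moved from (7.4, 8.3) to (6.7, 7.3), a distance of √(0.7² + 1.0²) ≈ 1.2.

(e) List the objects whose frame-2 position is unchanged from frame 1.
the orange star, the cyan triangle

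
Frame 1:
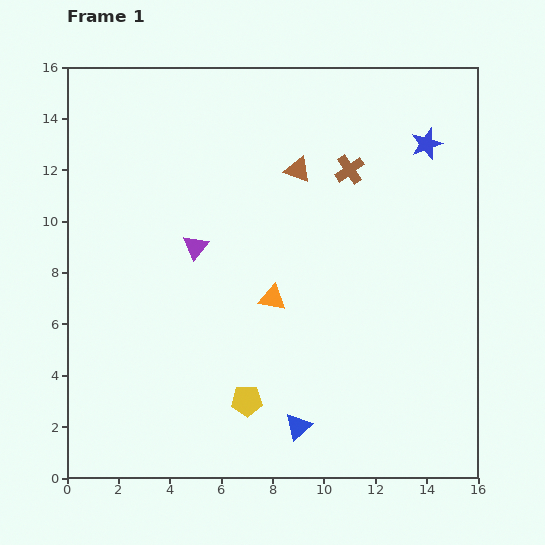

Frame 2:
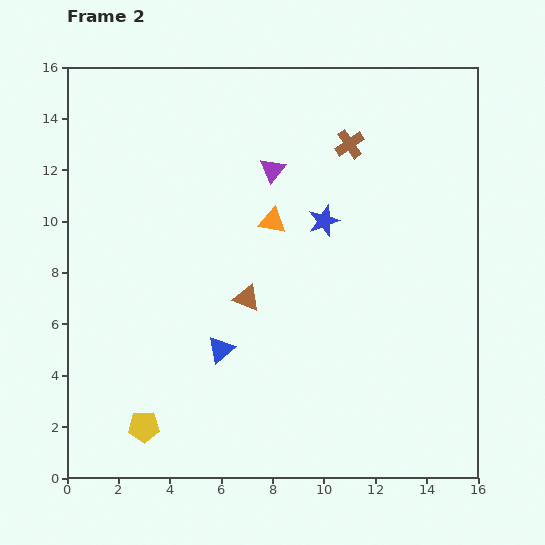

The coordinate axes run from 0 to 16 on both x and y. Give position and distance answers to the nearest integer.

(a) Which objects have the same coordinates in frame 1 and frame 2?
none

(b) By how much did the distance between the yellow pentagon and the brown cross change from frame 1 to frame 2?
+4

Distance in frame 1: 10. Distance in frame 2: 14.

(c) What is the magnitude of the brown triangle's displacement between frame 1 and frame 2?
5

The brown triangle moved from (9, 12) to (7, 7), a distance of √(2² + 5²) ≈ 5.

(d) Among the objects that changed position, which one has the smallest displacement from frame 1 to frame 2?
the brown cross

(moved 1)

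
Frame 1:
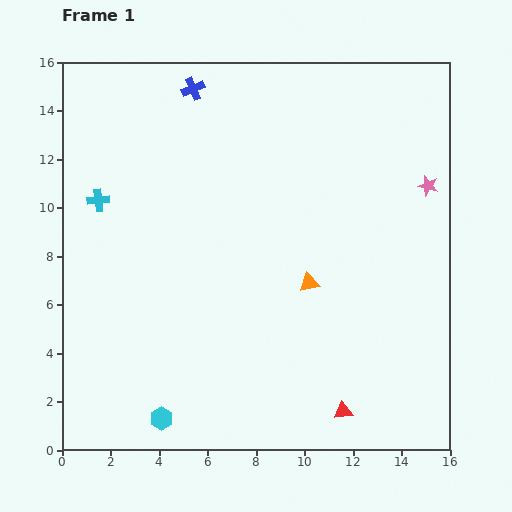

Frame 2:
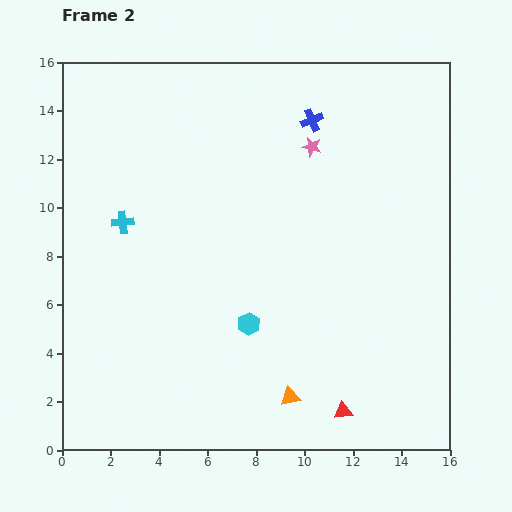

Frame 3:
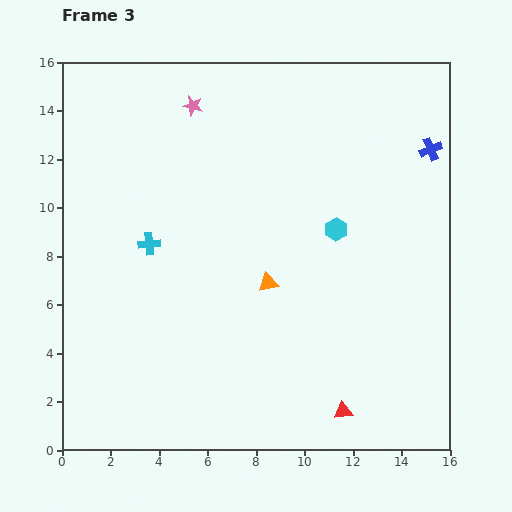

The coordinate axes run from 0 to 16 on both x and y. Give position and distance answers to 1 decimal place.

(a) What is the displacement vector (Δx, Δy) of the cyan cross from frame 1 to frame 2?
(1.0, -0.9)

The cyan cross was at (1.5, 10.3) in frame 1 and (2.5, 9.4) in frame 2.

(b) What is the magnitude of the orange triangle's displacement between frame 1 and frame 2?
4.8

The orange triangle moved from (10.2, 6.9) to (9.4, 2.2), a distance of √(0.8² + 4.7²) ≈ 4.8.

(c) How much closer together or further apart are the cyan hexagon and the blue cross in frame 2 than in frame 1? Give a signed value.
-4.9

Distance in frame 1: 13.7. Distance in frame 2: 8.8.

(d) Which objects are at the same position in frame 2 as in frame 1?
the red triangle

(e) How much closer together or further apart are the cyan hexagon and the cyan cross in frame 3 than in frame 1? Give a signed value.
-1.7

Distance in frame 1: 9.4. Distance in frame 3: 7.7.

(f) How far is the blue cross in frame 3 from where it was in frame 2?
5.0

The blue cross moved from (10.3, 13.6) to (15.2, 12.4), a distance of √(4.9² + 1.2²) ≈ 5.0.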